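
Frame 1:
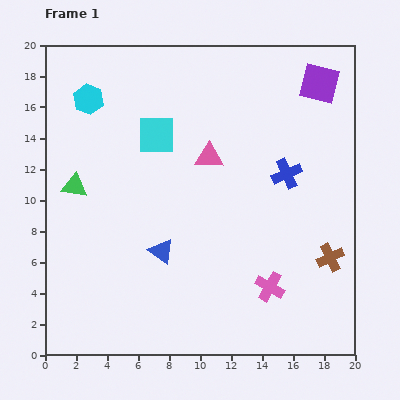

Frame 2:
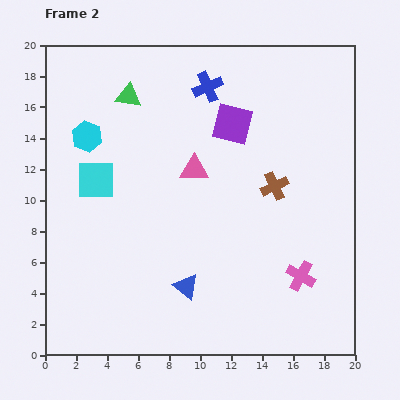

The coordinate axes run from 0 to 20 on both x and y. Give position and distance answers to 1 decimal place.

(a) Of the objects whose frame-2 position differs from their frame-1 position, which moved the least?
the pink triangle

(moved 1.3)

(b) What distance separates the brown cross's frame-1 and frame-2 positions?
5.8

The brown cross moved from (18.4, 6.3) to (14.8, 10.9), a distance of √(3.6² + 4.6²) ≈ 5.8.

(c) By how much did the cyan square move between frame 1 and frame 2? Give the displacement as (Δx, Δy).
(-3.9, -2.9)

The cyan square was at (7.2, 14.2) in frame 1 and (3.3, 11.3) in frame 2.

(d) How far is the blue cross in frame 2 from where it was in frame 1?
7.6

The blue cross moved from (15.6, 11.7) to (10.5, 17.3), a distance of √(5.1² + 5.6²) ≈ 7.6.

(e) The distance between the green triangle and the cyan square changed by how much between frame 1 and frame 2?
-0.4

Distance in frame 1: 6.2. Distance in frame 2: 5.8.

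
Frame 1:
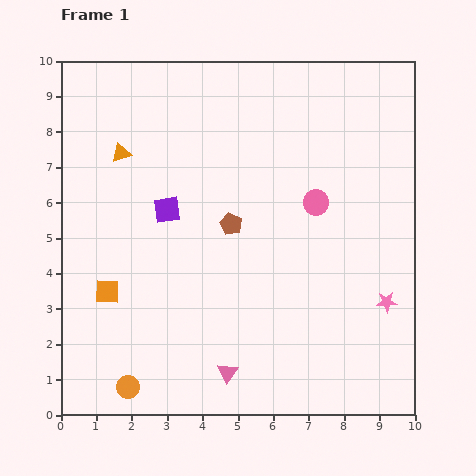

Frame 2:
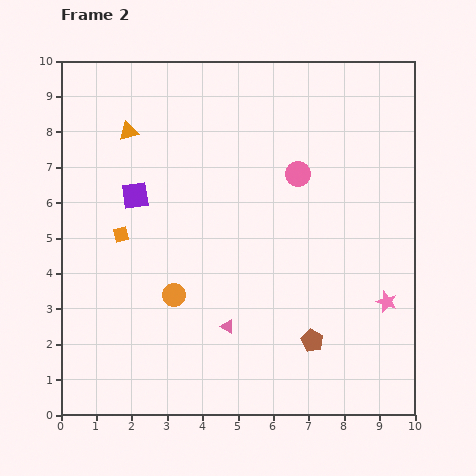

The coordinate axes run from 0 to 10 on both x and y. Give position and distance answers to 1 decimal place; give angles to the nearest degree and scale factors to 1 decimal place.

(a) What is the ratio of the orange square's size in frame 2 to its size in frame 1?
0.6×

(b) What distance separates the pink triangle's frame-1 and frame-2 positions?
1.3

The pink triangle moved from (4.7, 1.2) to (4.7, 2.5), a distance of √(0.0² + 1.3²) ≈ 1.3.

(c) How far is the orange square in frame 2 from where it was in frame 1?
1.6

The orange square moved from (1.3, 3.5) to (1.7, 5.1), a distance of √(0.4² + 1.6²) ≈ 1.6.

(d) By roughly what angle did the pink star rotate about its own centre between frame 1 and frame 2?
23° clockwise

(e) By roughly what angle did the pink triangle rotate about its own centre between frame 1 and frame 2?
37° counter-clockwise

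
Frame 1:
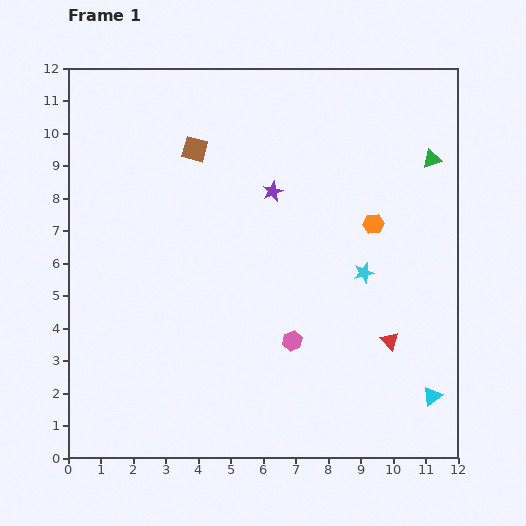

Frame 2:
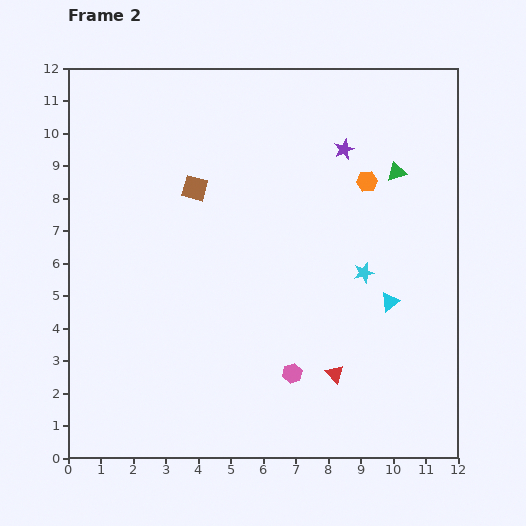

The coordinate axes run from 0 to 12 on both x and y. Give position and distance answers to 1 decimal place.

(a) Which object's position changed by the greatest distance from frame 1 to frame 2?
the cyan triangle

(moved 3.2; next 2.6)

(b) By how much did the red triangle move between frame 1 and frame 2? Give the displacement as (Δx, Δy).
(-1.7, -1.0)

The red triangle was at (9.9, 3.6) in frame 1 and (8.2, 2.6) in frame 2.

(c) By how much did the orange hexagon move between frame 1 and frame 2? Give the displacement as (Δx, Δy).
(-0.2, 1.3)

The orange hexagon was at (9.4, 7.2) in frame 1 and (9.2, 8.5) in frame 2.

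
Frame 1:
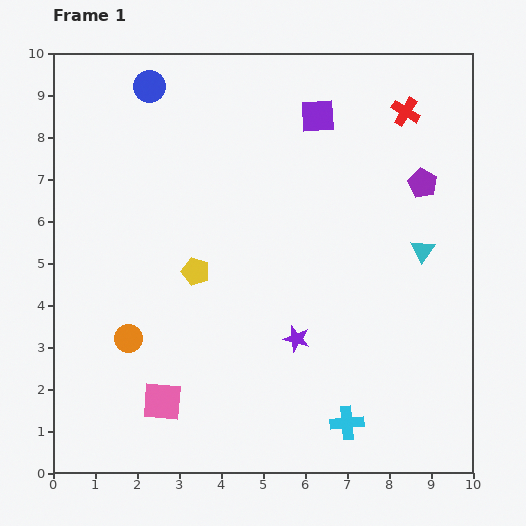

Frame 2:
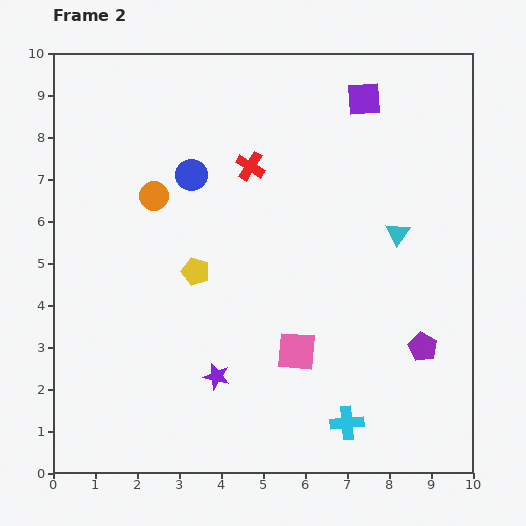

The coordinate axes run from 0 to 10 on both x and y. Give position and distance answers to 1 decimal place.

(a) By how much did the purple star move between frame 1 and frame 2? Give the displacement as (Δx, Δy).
(-1.9, -0.9)

The purple star was at (5.8, 3.2) in frame 1 and (3.9, 2.3) in frame 2.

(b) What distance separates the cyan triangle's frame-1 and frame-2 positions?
0.7

The cyan triangle moved from (8.8, 5.3) to (8.2, 5.7), a distance of √(0.6² + 0.4²) ≈ 0.7.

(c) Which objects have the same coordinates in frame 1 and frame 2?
the yellow pentagon, the cyan cross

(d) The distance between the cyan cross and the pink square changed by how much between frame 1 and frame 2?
-2.3

Distance in frame 1: 4.4. Distance in frame 2: 2.1.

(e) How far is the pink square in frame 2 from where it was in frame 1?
3.4

The pink square moved from (2.6, 1.7) to (5.8, 2.9), a distance of √(3.2² + 1.2²) ≈ 3.4.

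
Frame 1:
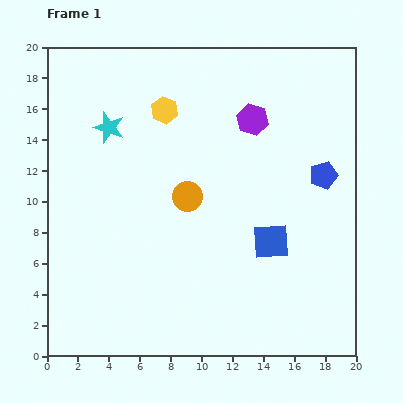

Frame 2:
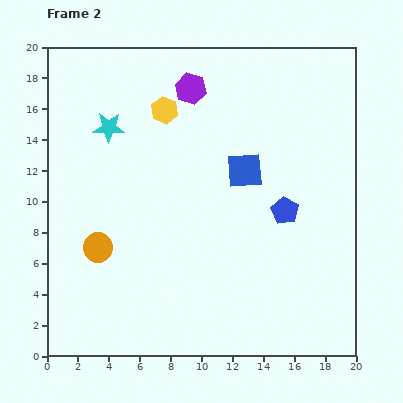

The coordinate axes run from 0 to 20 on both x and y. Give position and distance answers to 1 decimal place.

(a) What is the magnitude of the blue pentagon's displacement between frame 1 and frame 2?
3.4

The blue pentagon moved from (17.9, 11.7) to (15.4, 9.4), a distance of √(2.5² + 2.3²) ≈ 3.4.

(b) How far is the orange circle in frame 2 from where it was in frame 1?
6.7

The orange circle moved from (9.1, 10.3) to (3.3, 7.0), a distance of √(5.8² + 3.3²) ≈ 6.7.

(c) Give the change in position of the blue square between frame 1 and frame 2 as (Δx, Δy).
(-1.7, 4.6)

The blue square was at (14.5, 7.4) in frame 1 and (12.8, 12.0) in frame 2.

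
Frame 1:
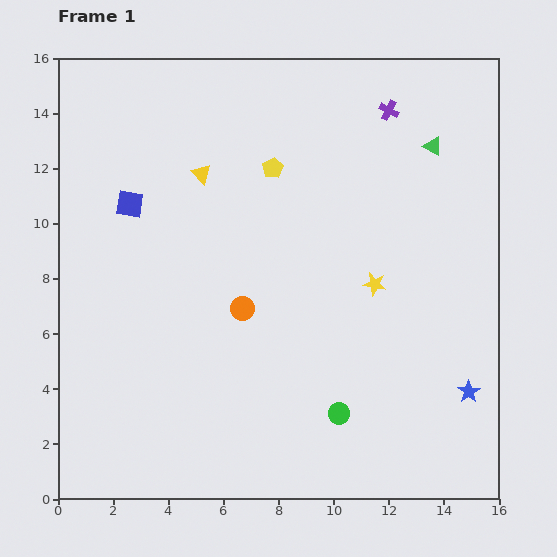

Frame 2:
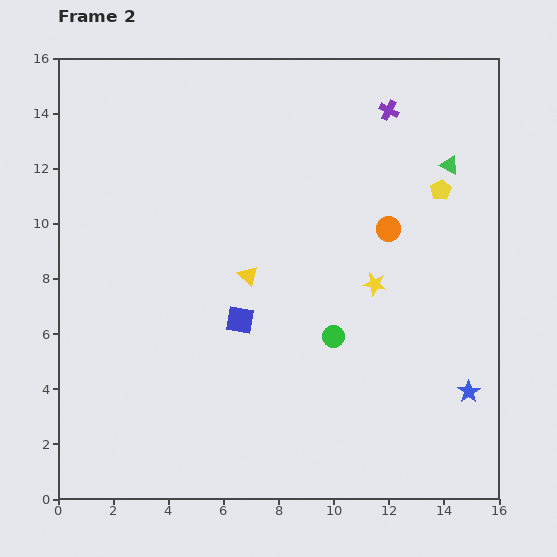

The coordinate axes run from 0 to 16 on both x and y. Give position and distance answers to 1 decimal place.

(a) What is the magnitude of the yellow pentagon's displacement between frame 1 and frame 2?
6.2

The yellow pentagon moved from (7.8, 12.0) to (13.9, 11.2), a distance of √(6.1² + 0.8²) ≈ 6.2.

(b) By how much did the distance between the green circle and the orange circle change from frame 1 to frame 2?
-0.8

Distance in frame 1: 5.2. Distance in frame 2: 4.4.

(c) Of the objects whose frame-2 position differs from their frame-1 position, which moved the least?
the green triangle

(moved 0.9)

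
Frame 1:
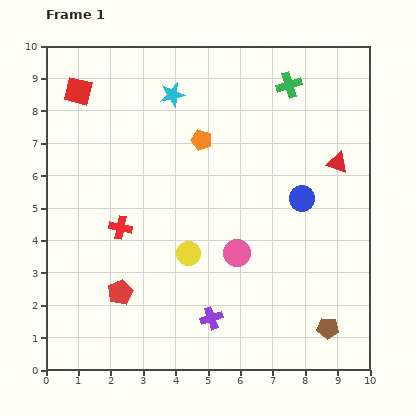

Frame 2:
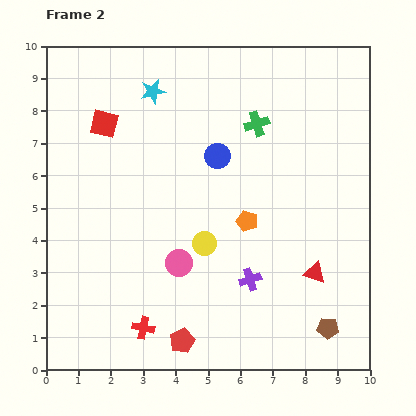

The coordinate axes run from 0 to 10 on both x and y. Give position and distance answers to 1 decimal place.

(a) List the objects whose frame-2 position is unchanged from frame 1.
the brown pentagon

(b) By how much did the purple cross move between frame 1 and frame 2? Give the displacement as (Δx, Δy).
(1.2, 1.2)

The purple cross was at (5.1, 1.6) in frame 1 and (6.3, 2.8) in frame 2.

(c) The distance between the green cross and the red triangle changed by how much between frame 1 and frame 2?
+2.1

Distance in frame 1: 2.8. Distance in frame 2: 4.9.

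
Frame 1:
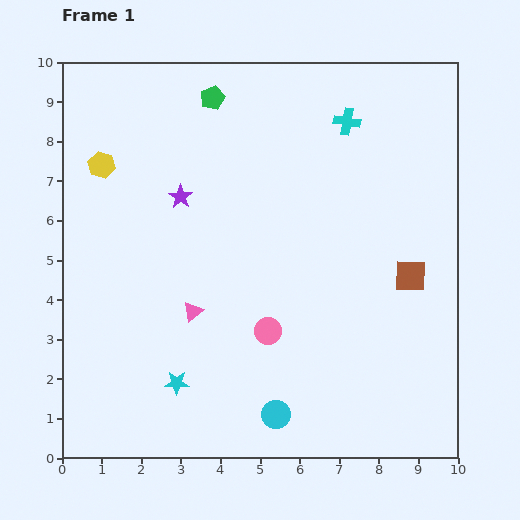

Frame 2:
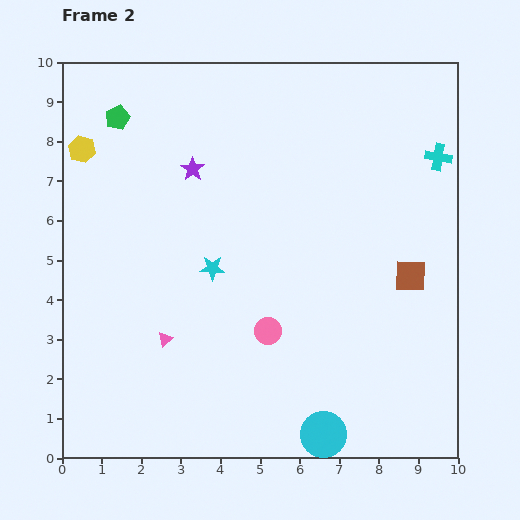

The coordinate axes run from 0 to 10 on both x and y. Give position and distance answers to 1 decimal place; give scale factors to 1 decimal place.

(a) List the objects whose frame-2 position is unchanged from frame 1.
the pink circle, the brown square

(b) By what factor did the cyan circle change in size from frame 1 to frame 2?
1.6×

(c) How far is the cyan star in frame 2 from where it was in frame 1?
3.0

The cyan star moved from (2.9, 1.9) to (3.8, 4.8), a distance of √(0.9² + 2.9²) ≈ 3.0.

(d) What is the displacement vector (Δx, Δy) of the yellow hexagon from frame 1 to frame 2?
(-0.5, 0.4)

The yellow hexagon was at (1.0, 7.4) in frame 1 and (0.5, 7.8) in frame 2.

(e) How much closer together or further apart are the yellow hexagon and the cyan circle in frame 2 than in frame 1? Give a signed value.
+1.7

Distance in frame 1: 7.7. Distance in frame 2: 9.4.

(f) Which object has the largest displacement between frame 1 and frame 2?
the cyan star

(moved 3.0; next 2.5)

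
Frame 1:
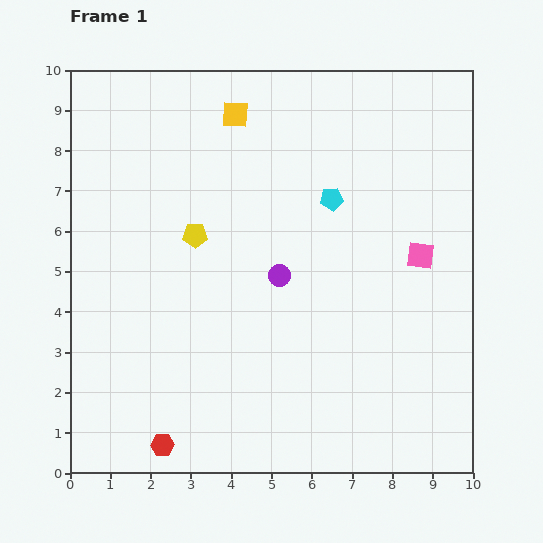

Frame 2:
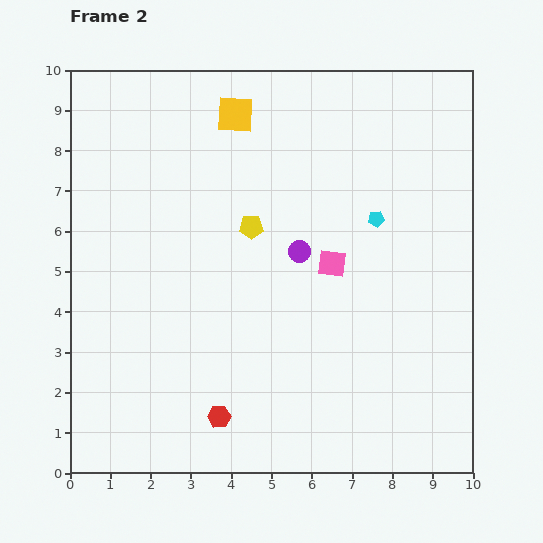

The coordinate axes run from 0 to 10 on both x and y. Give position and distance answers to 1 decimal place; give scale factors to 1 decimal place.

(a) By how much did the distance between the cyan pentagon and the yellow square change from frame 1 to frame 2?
+1.2

Distance in frame 1: 3.2. Distance in frame 2: 4.4.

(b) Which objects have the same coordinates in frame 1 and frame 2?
the yellow square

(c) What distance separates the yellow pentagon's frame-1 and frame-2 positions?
1.4

The yellow pentagon moved from (3.1, 5.9) to (4.5, 6.1), a distance of √(1.4² + 0.2²) ≈ 1.4.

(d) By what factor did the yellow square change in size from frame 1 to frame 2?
1.4×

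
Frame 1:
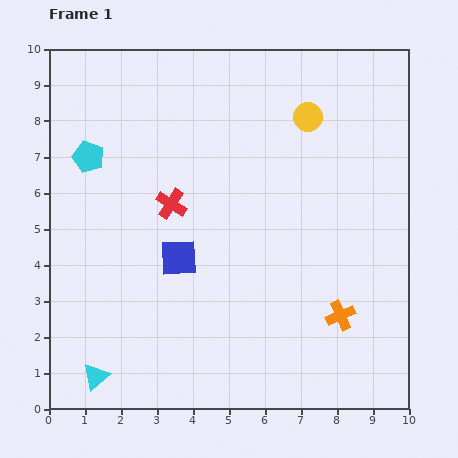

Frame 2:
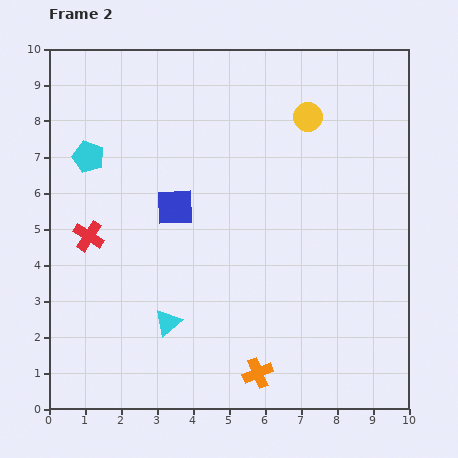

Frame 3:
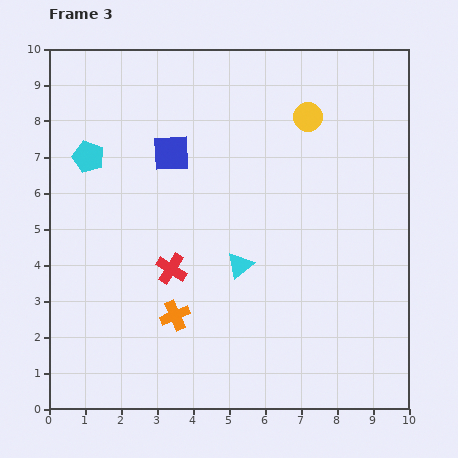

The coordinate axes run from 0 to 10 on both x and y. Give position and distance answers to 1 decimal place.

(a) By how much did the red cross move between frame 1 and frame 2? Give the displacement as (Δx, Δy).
(-2.3, -0.9)

The red cross was at (3.4, 5.7) in frame 1 and (1.1, 4.8) in frame 2.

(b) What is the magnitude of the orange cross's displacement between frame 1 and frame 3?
4.6

The orange cross moved from (8.1, 2.6) to (3.5, 2.6), a distance of √(4.6² + 0.0²) ≈ 4.6.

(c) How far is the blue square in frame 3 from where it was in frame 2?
1.5

The blue square moved from (3.5, 5.6) to (3.4, 7.1), a distance of √(0.1² + 1.5²) ≈ 1.5.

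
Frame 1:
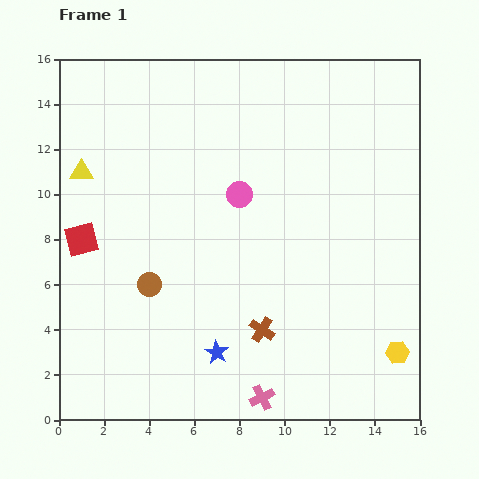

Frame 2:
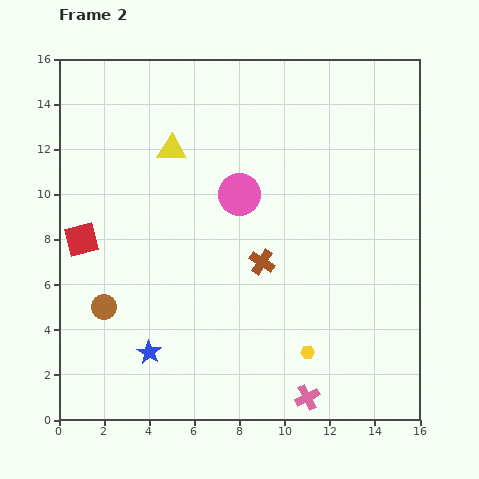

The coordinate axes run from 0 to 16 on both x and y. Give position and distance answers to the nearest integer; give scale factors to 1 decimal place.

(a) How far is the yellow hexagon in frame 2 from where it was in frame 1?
4

The yellow hexagon moved from (15, 3) to (11, 3), a distance of √(4² + 0²) ≈ 4.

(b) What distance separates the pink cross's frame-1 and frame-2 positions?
2

The pink cross moved from (9, 1) to (11, 1), a distance of √(2² + 0²) ≈ 2.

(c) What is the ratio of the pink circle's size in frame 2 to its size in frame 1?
1.6×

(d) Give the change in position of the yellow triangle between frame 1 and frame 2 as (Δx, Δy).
(4, 1)

The yellow triangle was at (1, 11) in frame 1 and (5, 12) in frame 2.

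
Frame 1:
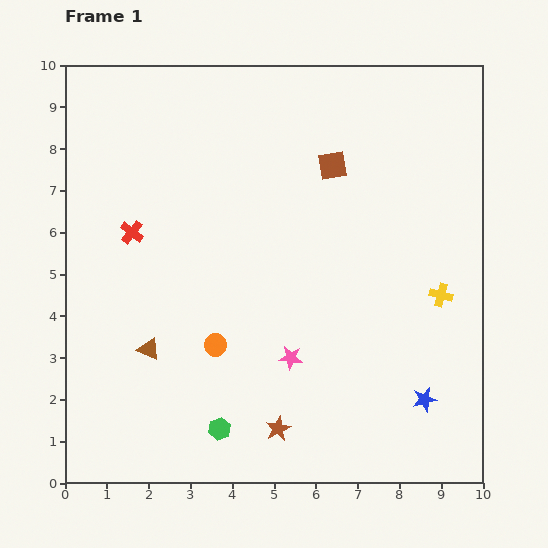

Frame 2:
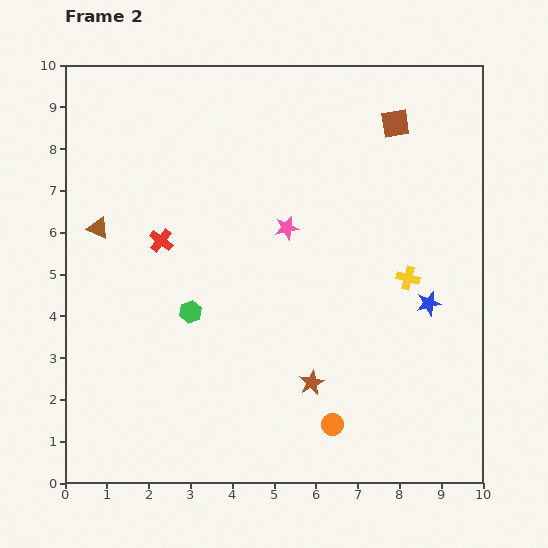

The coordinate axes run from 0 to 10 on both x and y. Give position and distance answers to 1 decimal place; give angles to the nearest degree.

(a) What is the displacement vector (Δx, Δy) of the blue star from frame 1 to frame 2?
(0.1, 2.3)

The blue star was at (8.6, 2.0) in frame 1 and (8.7, 4.3) in frame 2.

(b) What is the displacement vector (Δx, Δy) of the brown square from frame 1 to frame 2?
(1.5, 1.0)

The brown square was at (6.4, 7.6) in frame 1 and (7.9, 8.6) in frame 2.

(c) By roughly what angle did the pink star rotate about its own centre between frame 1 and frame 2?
17° counter-clockwise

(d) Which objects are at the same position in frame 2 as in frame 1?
none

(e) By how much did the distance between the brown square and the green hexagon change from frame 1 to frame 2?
-0.2

Distance in frame 1: 6.9. Distance in frame 2: 6.7.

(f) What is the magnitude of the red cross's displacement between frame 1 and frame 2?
0.7

The red cross moved from (1.6, 6.0) to (2.3, 5.8), a distance of √(0.7² + 0.2²) ≈ 0.7.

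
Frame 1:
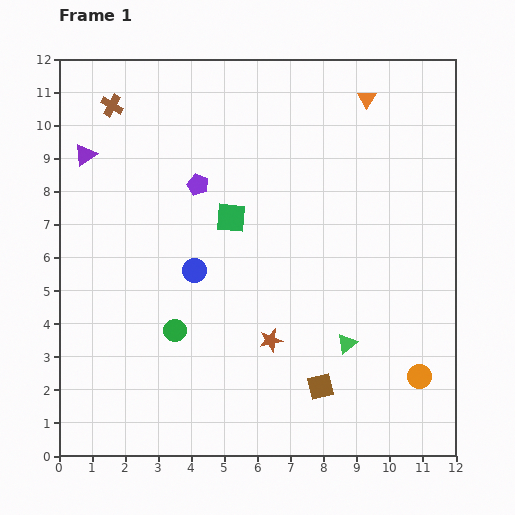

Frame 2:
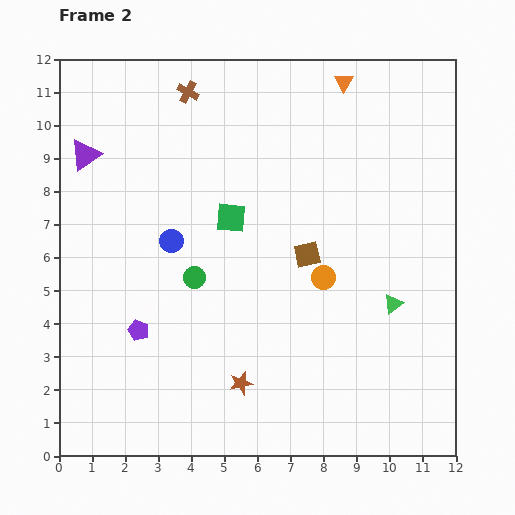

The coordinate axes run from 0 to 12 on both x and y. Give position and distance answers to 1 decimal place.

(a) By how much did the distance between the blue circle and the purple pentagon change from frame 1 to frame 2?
+0.3

Distance in frame 1: 2.6. Distance in frame 2: 2.9.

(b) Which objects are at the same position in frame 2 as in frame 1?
the green square, the purple triangle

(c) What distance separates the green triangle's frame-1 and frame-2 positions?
1.8

The green triangle moved from (8.7, 3.4) to (10.1, 4.6), a distance of √(1.4² + 1.2²) ≈ 1.8.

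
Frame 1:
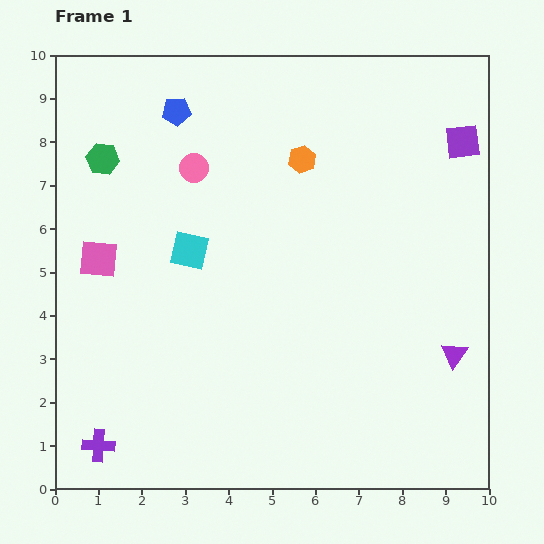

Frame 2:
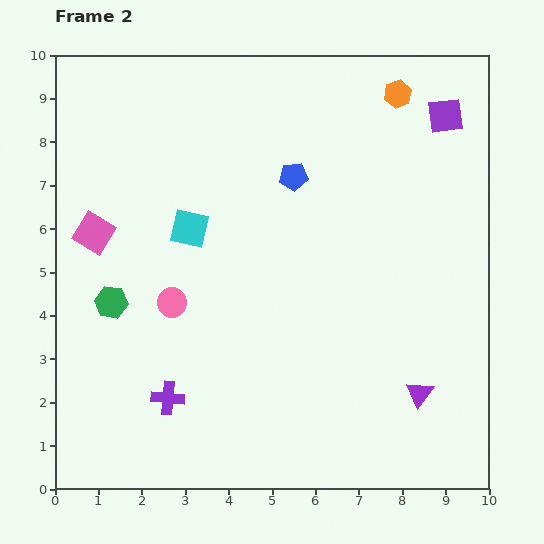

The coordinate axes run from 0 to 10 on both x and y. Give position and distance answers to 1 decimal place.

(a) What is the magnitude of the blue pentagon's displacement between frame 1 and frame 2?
3.1

The blue pentagon moved from (2.8, 8.7) to (5.5, 7.2), a distance of √(2.7² + 1.5²) ≈ 3.1.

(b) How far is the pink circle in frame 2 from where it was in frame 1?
3.1

The pink circle moved from (3.2, 7.4) to (2.7, 4.3), a distance of √(0.5² + 3.1²) ≈ 3.1.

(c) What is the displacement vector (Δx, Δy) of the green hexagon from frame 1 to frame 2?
(0.2, -3.3)

The green hexagon was at (1.1, 7.6) in frame 1 and (1.3, 4.3) in frame 2.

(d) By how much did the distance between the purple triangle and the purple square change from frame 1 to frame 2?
+1.5

Distance in frame 1: 4.9. Distance in frame 2: 6.4.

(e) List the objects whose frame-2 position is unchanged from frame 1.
none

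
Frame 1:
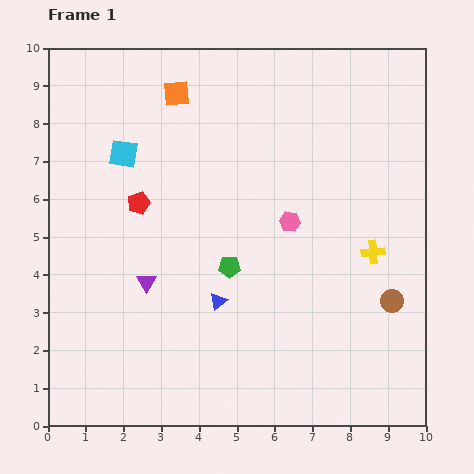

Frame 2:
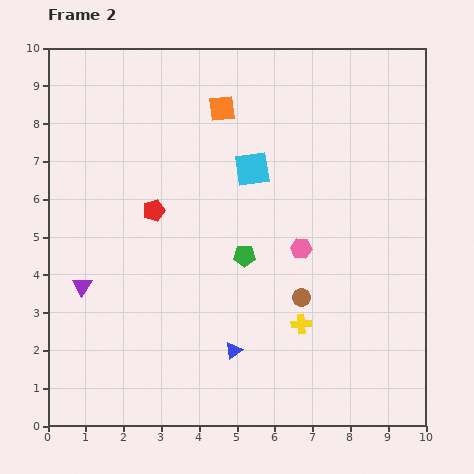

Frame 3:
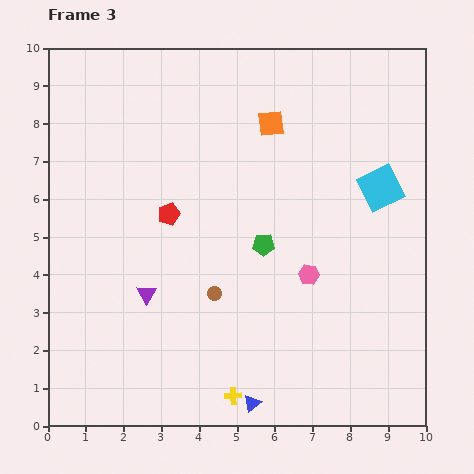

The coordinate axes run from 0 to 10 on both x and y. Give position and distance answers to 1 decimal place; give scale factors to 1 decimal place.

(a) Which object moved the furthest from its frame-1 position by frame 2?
the cyan square

(moved 3.4; next 2.7)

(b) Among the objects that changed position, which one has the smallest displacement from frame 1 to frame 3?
the purple triangle

(moved 0.3)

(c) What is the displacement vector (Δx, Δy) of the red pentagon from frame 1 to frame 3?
(0.8, -0.3)

The red pentagon was at (2.4, 5.9) in frame 1 and (3.2, 5.6) in frame 3.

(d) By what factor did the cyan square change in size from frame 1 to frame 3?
1.5×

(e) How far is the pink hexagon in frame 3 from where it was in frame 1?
1.5

The pink hexagon moved from (6.4, 5.4) to (6.9, 4.0), a distance of √(0.5² + 1.4²) ≈ 1.5.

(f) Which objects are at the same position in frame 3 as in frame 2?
none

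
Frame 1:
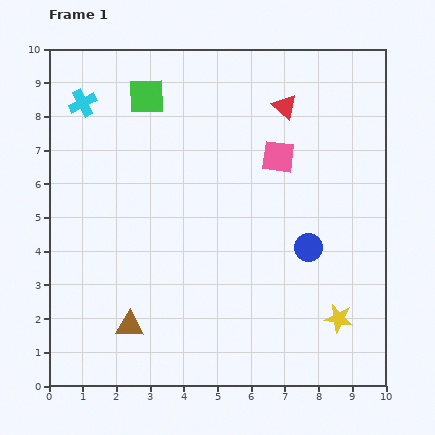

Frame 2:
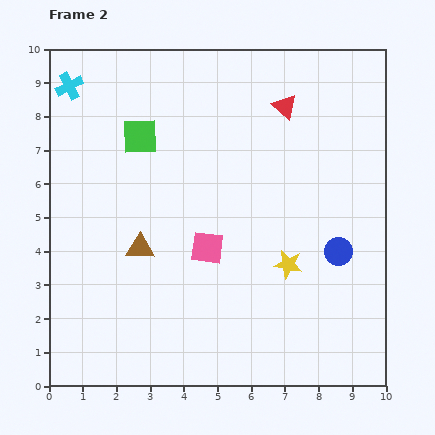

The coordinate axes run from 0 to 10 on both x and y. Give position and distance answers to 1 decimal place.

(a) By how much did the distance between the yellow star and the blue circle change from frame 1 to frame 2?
-0.7

Distance in frame 1: 2.3. Distance in frame 2: 1.6.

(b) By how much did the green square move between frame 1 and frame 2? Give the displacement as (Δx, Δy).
(-0.2, -1.2)

The green square was at (2.9, 8.6) in frame 1 and (2.7, 7.4) in frame 2.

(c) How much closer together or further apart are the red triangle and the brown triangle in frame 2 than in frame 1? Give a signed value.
-2.0

Distance in frame 1: 8.0. Distance in frame 2: 6.0.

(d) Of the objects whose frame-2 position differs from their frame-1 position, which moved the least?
the cyan cross

(moved 0.6)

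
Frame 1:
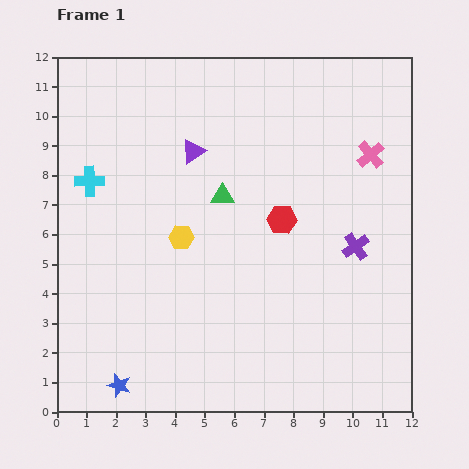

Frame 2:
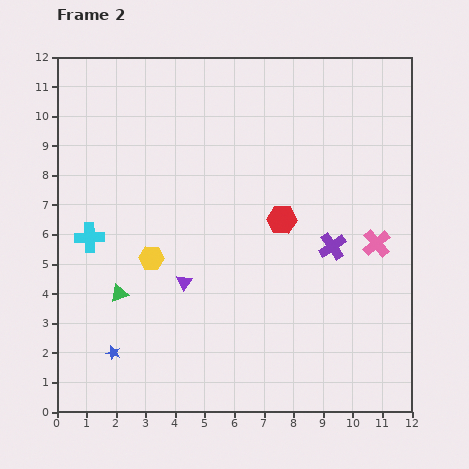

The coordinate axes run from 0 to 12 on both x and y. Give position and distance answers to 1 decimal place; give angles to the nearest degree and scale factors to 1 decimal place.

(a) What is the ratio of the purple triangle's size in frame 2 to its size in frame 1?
0.6×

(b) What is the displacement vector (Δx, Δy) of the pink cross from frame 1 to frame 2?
(0.2, -3.0)

The pink cross was at (10.6, 8.7) in frame 1 and (10.8, 5.7) in frame 2.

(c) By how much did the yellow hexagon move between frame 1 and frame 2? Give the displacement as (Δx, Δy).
(-1.0, -0.7)

The yellow hexagon was at (4.2, 5.9) in frame 1 and (3.2, 5.2) in frame 2.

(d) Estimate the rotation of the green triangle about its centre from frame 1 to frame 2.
19° counter-clockwise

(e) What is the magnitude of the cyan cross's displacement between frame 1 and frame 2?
1.9

The cyan cross moved from (1.1, 7.8) to (1.1, 5.9), a distance of √(0.0² + 1.9²) ≈ 1.9.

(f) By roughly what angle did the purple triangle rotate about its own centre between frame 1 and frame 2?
19° counter-clockwise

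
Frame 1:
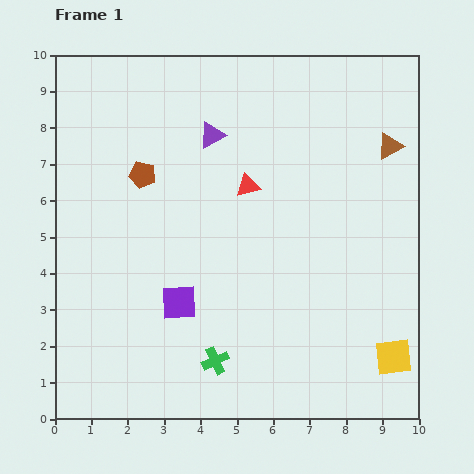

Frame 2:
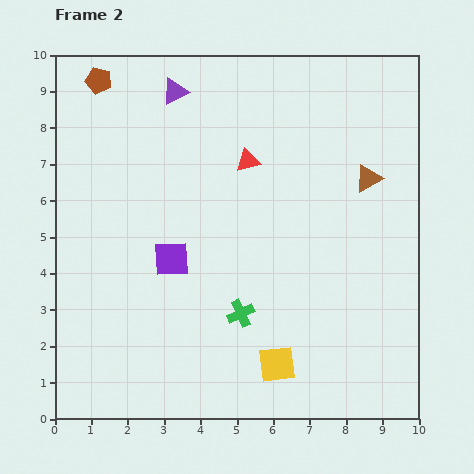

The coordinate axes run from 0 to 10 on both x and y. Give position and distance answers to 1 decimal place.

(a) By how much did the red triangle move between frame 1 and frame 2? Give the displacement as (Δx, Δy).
(0.0, 0.7)

The red triangle was at (5.3, 6.4) in frame 1 and (5.3, 7.1) in frame 2.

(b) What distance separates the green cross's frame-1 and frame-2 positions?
1.5

The green cross moved from (4.4, 1.6) to (5.1, 2.9), a distance of √(0.7² + 1.3²) ≈ 1.5.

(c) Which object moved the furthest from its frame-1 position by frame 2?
the yellow square

(moved 3.2; next 2.9)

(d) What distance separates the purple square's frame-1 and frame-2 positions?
1.2

The purple square moved from (3.4, 3.2) to (3.2, 4.4), a distance of √(0.2² + 1.2²) ≈ 1.2.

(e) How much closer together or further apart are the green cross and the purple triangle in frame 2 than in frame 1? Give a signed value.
+0.2

Distance in frame 1: 6.2. Distance in frame 2: 6.4.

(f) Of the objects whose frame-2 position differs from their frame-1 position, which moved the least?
the red triangle

(moved 0.7)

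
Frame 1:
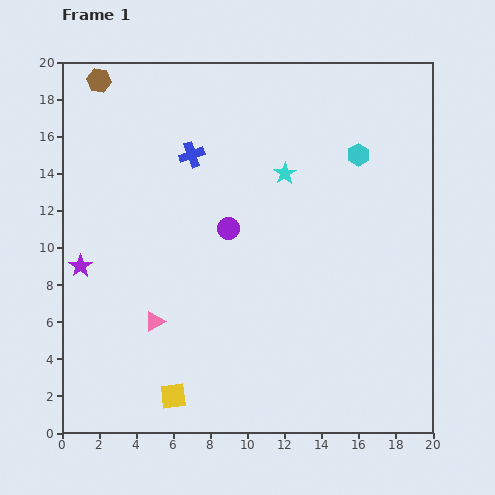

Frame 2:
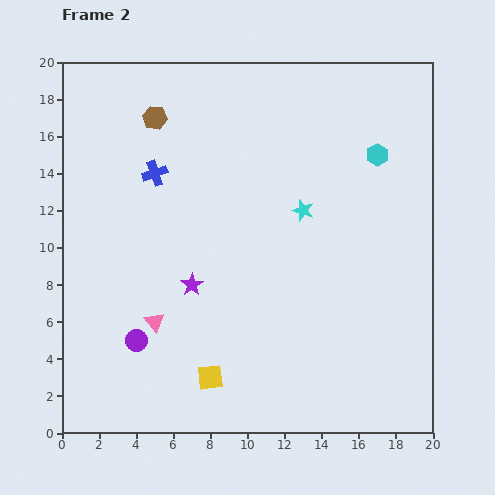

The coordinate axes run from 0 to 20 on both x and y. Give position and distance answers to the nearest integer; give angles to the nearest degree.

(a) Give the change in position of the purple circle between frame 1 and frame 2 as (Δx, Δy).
(-5, -6)

The purple circle was at (9, 11) in frame 1 and (4, 5) in frame 2.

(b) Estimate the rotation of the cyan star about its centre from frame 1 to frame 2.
23° counter-clockwise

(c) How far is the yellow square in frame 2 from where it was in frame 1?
2

The yellow square moved from (6, 2) to (8, 3), a distance of √(2² + 1²) ≈ 2.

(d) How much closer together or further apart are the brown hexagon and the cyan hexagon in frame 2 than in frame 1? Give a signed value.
-3

Distance in frame 1: 15. Distance in frame 2: 12.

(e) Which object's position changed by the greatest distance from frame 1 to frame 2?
the purple circle

(moved 8; next 6)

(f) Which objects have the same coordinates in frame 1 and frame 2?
the pink triangle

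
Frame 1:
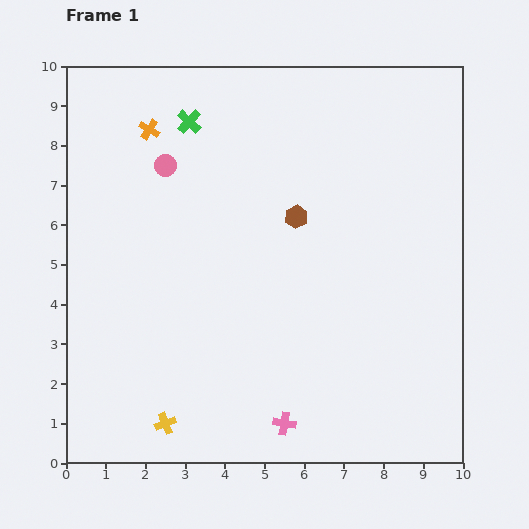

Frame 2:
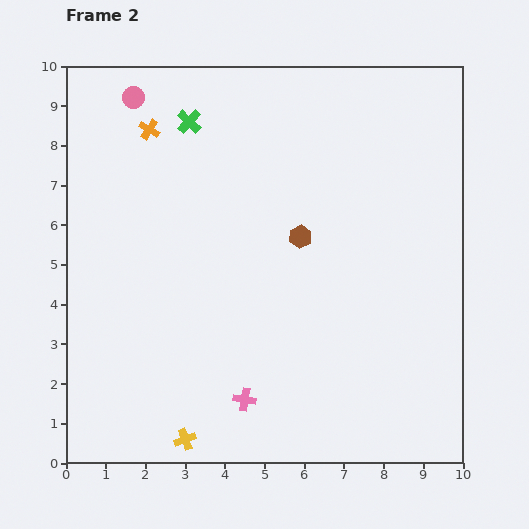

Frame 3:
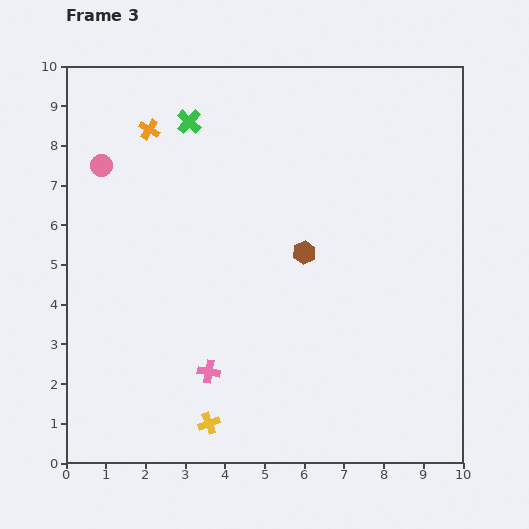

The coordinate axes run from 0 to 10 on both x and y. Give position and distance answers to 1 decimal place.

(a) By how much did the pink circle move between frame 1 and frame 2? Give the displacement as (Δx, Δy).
(-0.8, 1.7)

The pink circle was at (2.5, 7.5) in frame 1 and (1.7, 9.2) in frame 2.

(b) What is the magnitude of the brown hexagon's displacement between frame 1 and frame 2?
0.5

The brown hexagon moved from (5.8, 6.2) to (5.9, 5.7), a distance of √(0.1² + 0.5²) ≈ 0.5.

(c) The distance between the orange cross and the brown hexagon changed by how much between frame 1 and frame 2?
+0.4

Distance in frame 1: 4.3. Distance in frame 2: 4.7.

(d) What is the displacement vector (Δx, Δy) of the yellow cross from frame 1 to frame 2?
(0.5, -0.4)

The yellow cross was at (2.5, 1.0) in frame 1 and (3.0, 0.6) in frame 2.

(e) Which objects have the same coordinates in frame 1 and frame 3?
the green cross, the orange cross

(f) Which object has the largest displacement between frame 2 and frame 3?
the pink circle

(moved 1.9; next 1.1)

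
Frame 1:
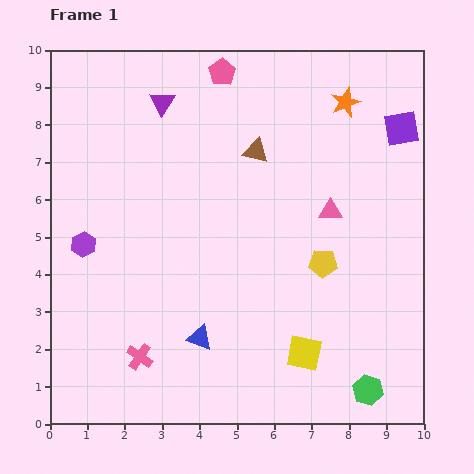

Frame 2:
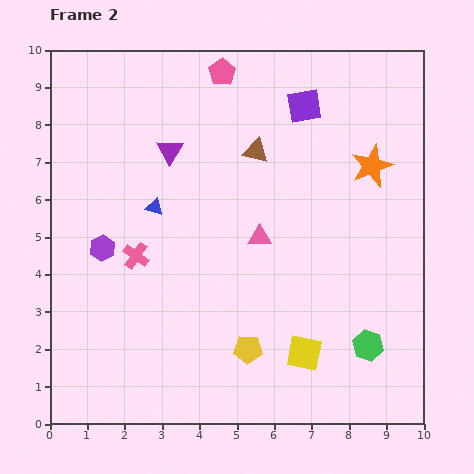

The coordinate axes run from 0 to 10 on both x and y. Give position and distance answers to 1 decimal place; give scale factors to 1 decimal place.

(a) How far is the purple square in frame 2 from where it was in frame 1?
2.7

The purple square moved from (9.4, 7.9) to (6.8, 8.5), a distance of √(2.6² + 0.6²) ≈ 2.7.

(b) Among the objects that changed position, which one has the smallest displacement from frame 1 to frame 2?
the purple hexagon

(moved 0.5)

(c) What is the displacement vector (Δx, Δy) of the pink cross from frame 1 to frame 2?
(-0.1, 2.7)

The pink cross was at (2.4, 1.8) in frame 1 and (2.3, 4.5) in frame 2.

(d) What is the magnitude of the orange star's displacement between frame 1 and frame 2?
1.8

The orange star moved from (7.9, 8.6) to (8.6, 6.9), a distance of √(0.7² + 1.7²) ≈ 1.8.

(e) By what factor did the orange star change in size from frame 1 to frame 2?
1.4×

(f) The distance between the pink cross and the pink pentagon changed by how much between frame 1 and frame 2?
-2.5

Distance in frame 1: 7.9. Distance in frame 2: 5.4.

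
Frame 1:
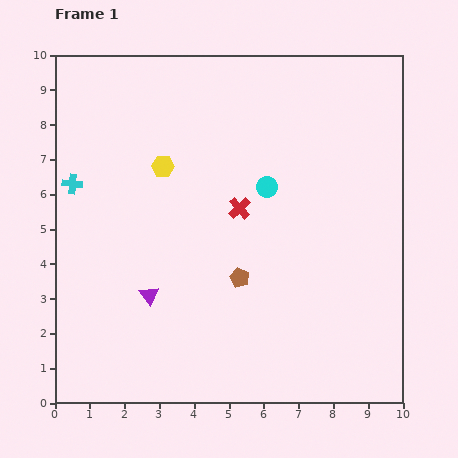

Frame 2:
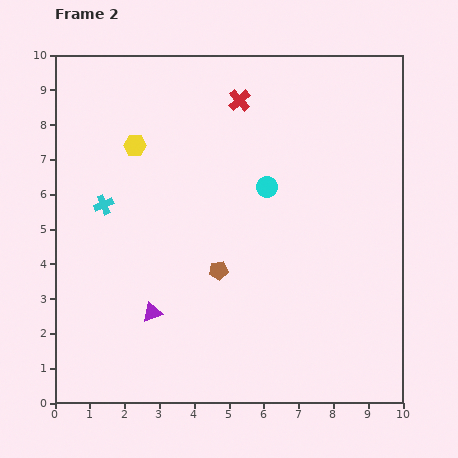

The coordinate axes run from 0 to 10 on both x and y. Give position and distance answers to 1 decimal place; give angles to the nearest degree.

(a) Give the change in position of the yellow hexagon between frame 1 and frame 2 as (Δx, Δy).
(-0.8, 0.6)

The yellow hexagon was at (3.1, 6.8) in frame 1 and (2.3, 7.4) in frame 2.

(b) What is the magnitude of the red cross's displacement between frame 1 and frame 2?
3.1

The red cross moved from (5.3, 5.6) to (5.3, 8.7), a distance of √(0.0² + 3.1²) ≈ 3.1.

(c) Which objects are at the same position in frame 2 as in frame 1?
the cyan circle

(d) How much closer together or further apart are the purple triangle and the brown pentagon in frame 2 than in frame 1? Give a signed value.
-0.4

Distance in frame 1: 2.6. Distance in frame 2: 2.2.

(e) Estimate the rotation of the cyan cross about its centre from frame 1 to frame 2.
28° counter-clockwise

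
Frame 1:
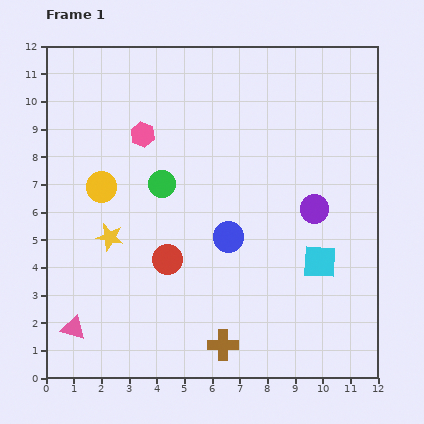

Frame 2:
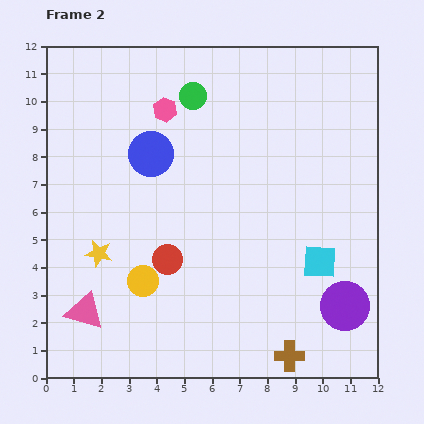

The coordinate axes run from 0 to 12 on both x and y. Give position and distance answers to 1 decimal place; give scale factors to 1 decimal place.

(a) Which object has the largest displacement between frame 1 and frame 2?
the blue circle

(moved 4.1; next 3.7)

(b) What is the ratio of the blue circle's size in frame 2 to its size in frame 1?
1.5×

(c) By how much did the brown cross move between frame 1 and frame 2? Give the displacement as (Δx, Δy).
(2.4, -0.4)

The brown cross was at (6.4, 1.2) in frame 1 and (8.8, 0.8) in frame 2.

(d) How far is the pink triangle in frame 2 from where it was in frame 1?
0.7

The pink triangle moved from (1.0, 1.8) to (1.4, 2.4), a distance of √(0.4² + 0.6²) ≈ 0.7.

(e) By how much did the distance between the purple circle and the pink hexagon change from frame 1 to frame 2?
+2.8

Distance in frame 1: 6.8. Distance in frame 2: 9.6.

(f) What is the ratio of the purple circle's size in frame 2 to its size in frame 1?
1.7×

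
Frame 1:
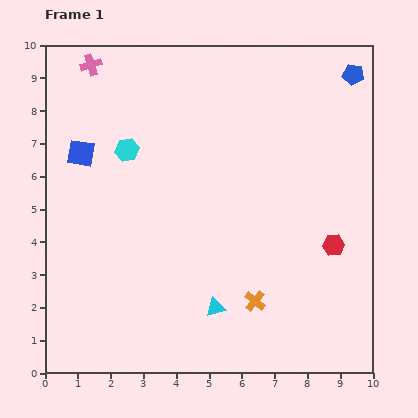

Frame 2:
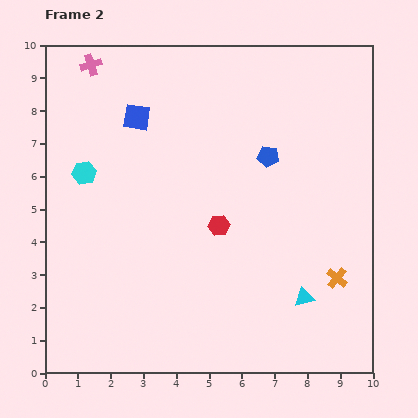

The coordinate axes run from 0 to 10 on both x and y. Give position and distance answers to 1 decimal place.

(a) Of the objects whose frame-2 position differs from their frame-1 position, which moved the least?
the cyan hexagon

(moved 1.5)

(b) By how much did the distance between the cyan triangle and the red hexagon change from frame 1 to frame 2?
-0.7

Distance in frame 1: 4.1. Distance in frame 2: 3.4.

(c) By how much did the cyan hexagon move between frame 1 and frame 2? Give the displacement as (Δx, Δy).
(-1.3, -0.7)

The cyan hexagon was at (2.5, 6.8) in frame 1 and (1.2, 6.1) in frame 2.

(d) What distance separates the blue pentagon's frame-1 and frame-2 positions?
3.6

The blue pentagon moved from (9.4, 9.1) to (6.8, 6.6), a distance of √(2.6² + 2.5²) ≈ 3.6.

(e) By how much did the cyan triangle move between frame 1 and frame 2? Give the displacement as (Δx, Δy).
(2.7, 0.3)

The cyan triangle was at (5.2, 2.0) in frame 1 and (7.9, 2.3) in frame 2.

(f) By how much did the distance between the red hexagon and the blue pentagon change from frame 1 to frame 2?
-2.6

Distance in frame 1: 5.2. Distance in frame 2: 2.6.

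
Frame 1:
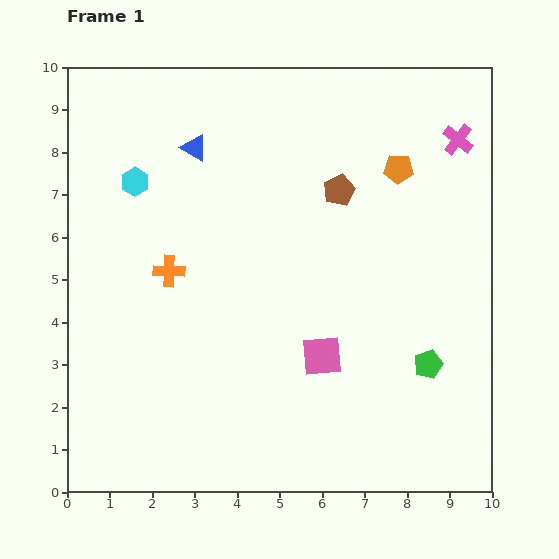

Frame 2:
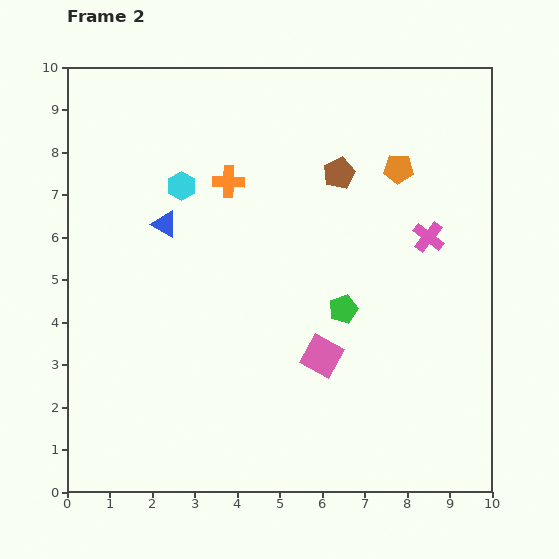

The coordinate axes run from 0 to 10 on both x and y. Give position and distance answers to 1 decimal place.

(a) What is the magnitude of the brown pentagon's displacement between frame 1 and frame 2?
0.4

The brown pentagon moved from (6.4, 7.1) to (6.4, 7.5), a distance of √(0.0² + 0.4²) ≈ 0.4.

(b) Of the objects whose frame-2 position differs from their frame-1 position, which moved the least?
the brown pentagon

(moved 0.4)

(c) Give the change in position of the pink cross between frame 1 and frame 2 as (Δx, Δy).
(-0.7, -2.3)

The pink cross was at (9.2, 8.3) in frame 1 and (8.5, 6.0) in frame 2.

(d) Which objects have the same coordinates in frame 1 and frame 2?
the orange pentagon, the pink square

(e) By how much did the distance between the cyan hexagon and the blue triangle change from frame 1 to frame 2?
-0.6

Distance in frame 1: 1.6. Distance in frame 2: 1.0.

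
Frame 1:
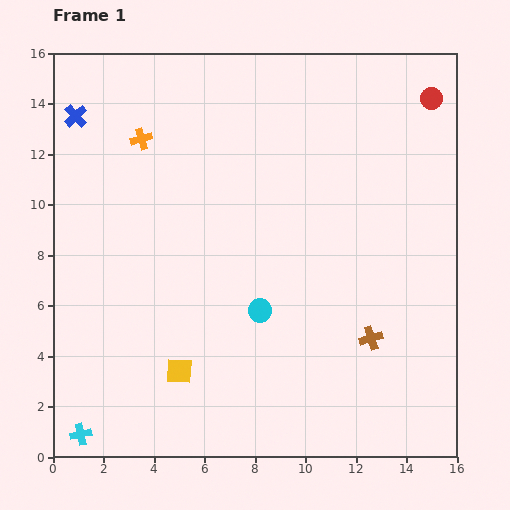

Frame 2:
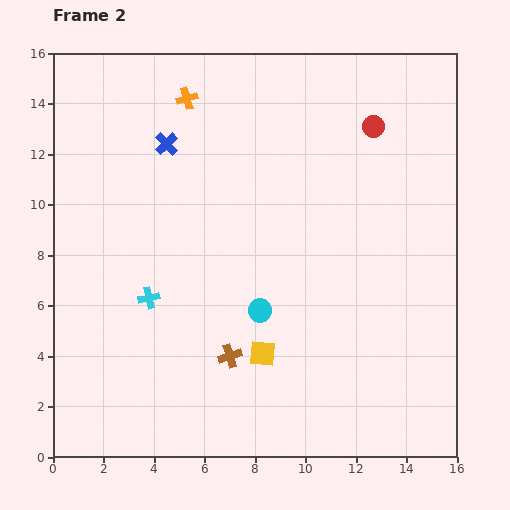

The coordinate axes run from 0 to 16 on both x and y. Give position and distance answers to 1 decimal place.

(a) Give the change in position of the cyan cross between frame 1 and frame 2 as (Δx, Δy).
(2.7, 5.4)

The cyan cross was at (1.1, 0.9) in frame 1 and (3.8, 6.3) in frame 2.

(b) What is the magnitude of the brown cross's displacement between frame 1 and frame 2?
5.6

The brown cross moved from (12.6, 4.7) to (7.0, 4.0), a distance of √(5.6² + 0.7²) ≈ 5.6.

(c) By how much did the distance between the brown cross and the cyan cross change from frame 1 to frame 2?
-8.2

Distance in frame 1: 12.1. Distance in frame 2: 3.9.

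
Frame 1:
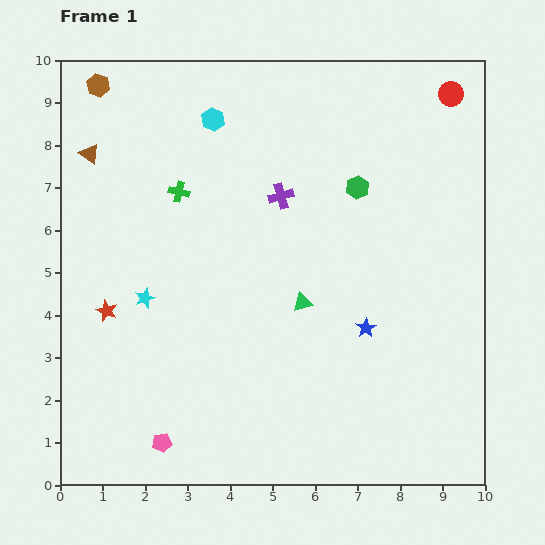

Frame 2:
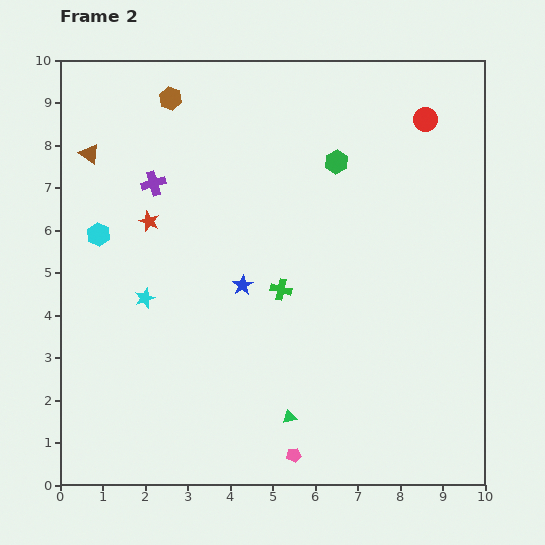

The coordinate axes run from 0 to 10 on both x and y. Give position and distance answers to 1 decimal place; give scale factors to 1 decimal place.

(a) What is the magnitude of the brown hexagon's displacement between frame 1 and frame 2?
1.7

The brown hexagon moved from (0.9, 9.4) to (2.6, 9.1), a distance of √(1.7² + 0.3²) ≈ 1.7.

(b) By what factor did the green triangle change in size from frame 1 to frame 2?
0.7×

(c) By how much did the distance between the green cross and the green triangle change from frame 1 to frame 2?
-0.9

Distance in frame 1: 3.9. Distance in frame 2: 3.0.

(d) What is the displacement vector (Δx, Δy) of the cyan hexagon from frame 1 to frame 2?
(-2.7, -2.7)

The cyan hexagon was at (3.6, 8.6) in frame 1 and (0.9, 5.9) in frame 2.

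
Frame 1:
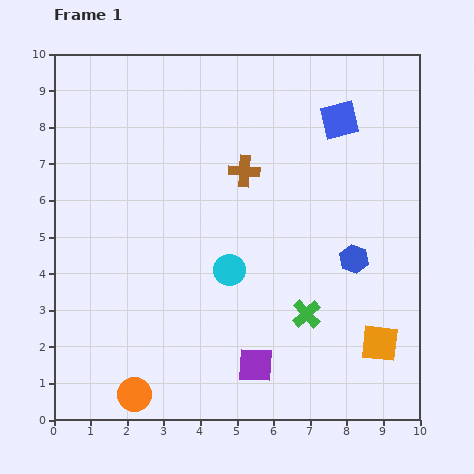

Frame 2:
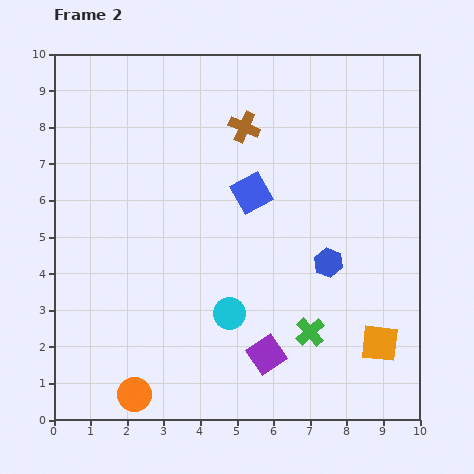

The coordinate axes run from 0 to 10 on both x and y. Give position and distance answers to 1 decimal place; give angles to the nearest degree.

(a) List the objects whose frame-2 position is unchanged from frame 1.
the orange square, the orange circle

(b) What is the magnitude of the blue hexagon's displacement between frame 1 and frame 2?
0.7

The blue hexagon moved from (8.2, 4.4) to (7.5, 4.3), a distance of √(0.7² + 0.1²) ≈ 0.7.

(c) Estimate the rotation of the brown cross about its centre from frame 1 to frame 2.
19° clockwise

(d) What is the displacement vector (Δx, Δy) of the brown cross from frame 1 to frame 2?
(0.0, 1.2)

The brown cross was at (5.2, 6.8) in frame 1 and (5.2, 8.0) in frame 2.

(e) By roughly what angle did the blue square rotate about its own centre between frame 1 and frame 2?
16° counter-clockwise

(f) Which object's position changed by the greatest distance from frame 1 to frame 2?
the blue square

(moved 3.1; next 1.2)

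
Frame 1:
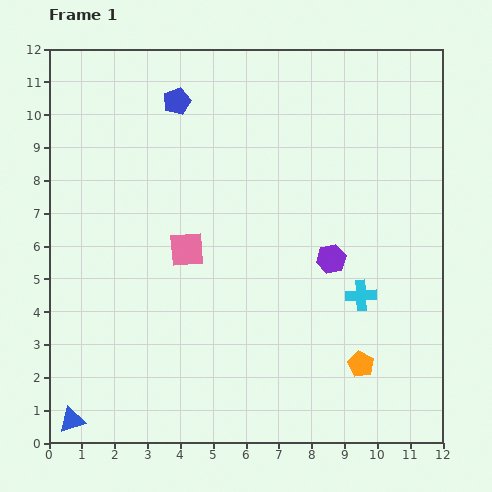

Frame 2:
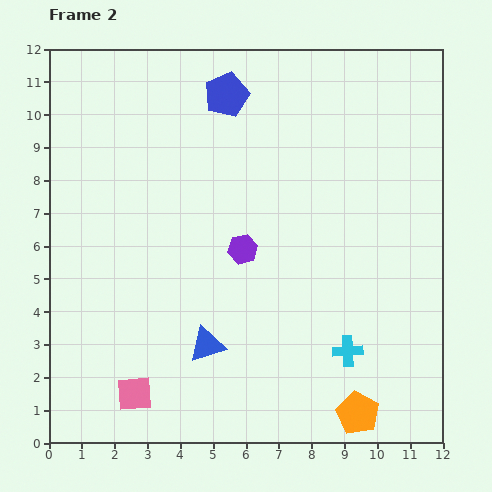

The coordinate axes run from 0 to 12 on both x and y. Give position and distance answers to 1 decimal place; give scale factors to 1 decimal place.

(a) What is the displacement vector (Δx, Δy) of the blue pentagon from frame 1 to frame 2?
(1.5, 0.2)

The blue pentagon was at (3.9, 10.4) in frame 1 and (5.4, 10.6) in frame 2.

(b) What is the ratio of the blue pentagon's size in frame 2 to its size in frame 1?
1.6×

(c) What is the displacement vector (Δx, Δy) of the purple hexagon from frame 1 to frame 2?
(-2.7, 0.3)

The purple hexagon was at (8.6, 5.6) in frame 1 and (5.9, 5.9) in frame 2.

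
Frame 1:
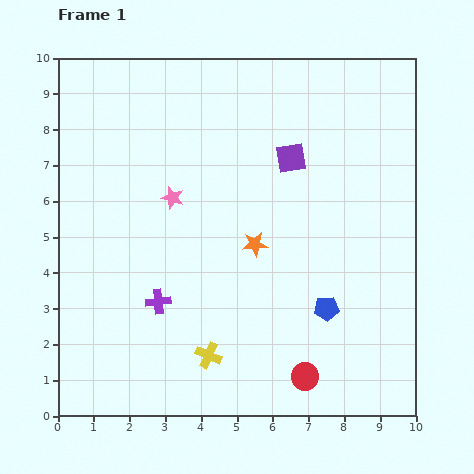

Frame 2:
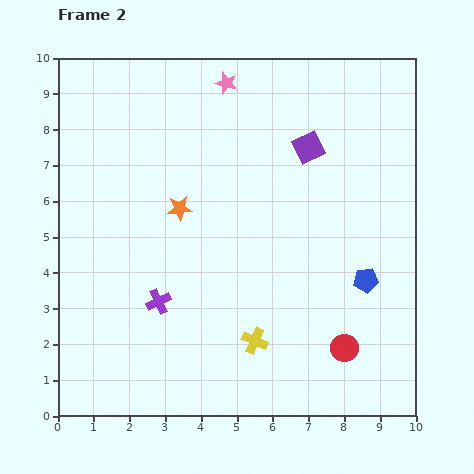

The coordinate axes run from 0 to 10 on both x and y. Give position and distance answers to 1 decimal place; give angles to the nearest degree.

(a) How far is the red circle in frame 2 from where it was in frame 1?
1.4

The red circle moved from (6.9, 1.1) to (8.0, 1.9), a distance of √(1.1² + 0.8²) ≈ 1.4.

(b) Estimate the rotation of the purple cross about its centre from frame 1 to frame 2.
20° counter-clockwise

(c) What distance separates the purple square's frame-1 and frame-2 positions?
0.6

The purple square moved from (6.5, 7.2) to (7.0, 7.5), a distance of √(0.5² + 0.3²) ≈ 0.6.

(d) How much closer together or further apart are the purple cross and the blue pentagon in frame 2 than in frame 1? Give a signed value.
+1.1

Distance in frame 1: 4.7. Distance in frame 2: 5.8.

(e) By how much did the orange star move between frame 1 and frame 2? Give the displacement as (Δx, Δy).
(-2.1, 1.0)

The orange star was at (5.5, 4.8) in frame 1 and (3.4, 5.8) in frame 2.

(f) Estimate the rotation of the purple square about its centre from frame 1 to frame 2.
18° counter-clockwise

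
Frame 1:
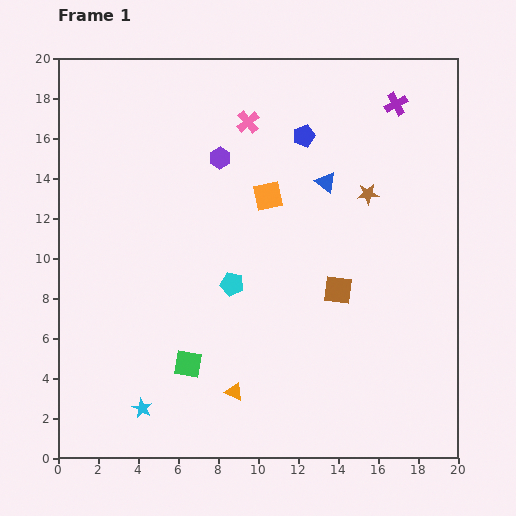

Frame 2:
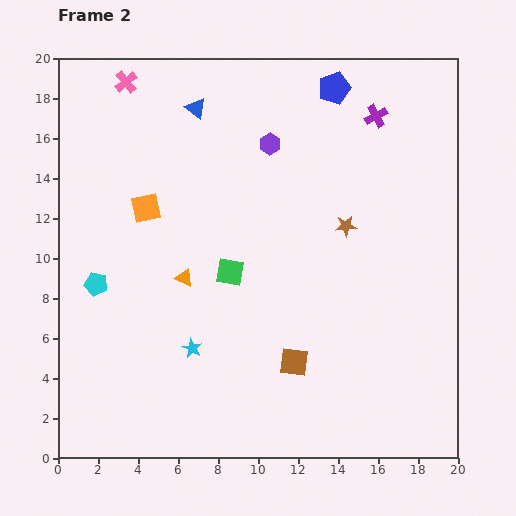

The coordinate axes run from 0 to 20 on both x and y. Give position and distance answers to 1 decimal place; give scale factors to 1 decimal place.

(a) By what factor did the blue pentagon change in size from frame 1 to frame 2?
1.5×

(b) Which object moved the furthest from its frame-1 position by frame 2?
the blue triangle

(moved 7.5; next 6.8)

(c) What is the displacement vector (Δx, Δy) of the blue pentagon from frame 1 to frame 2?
(1.5, 2.4)

The blue pentagon was at (12.3, 16.1) in frame 1 and (13.8, 18.5) in frame 2.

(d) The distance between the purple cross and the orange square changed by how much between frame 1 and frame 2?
+4.5

Distance in frame 1: 7.9. Distance in frame 2: 12.4.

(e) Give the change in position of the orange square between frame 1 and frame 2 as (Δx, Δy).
(-6.1, -0.6)

The orange square was at (10.5, 13.1) in frame 1 and (4.4, 12.5) in frame 2.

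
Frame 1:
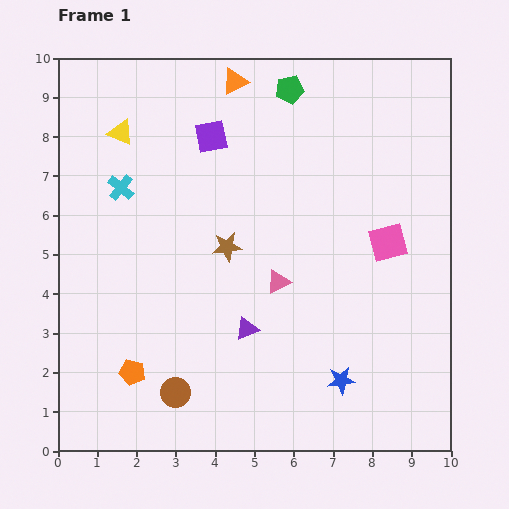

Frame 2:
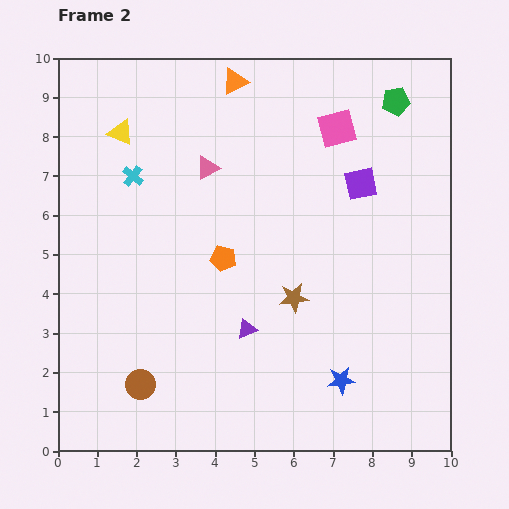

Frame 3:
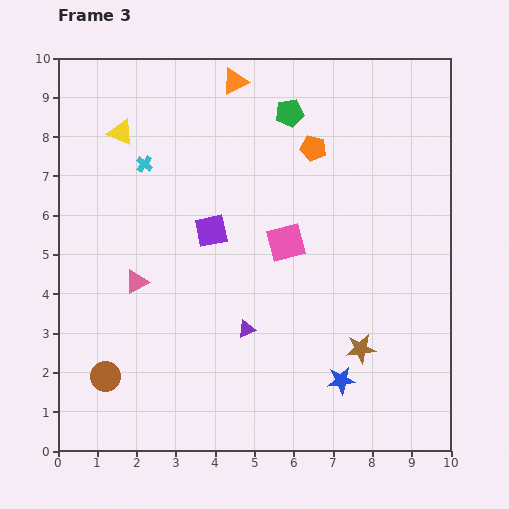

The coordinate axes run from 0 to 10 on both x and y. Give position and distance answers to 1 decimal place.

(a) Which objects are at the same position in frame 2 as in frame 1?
the yellow triangle, the blue star, the orange triangle, the purple triangle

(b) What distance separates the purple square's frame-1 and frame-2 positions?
4.0

The purple square moved from (3.9, 8.0) to (7.7, 6.8), a distance of √(3.8² + 1.2²) ≈ 4.0.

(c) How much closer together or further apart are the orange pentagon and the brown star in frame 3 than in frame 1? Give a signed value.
+1.2

Distance in frame 1: 4.0. Distance in frame 3: 5.2.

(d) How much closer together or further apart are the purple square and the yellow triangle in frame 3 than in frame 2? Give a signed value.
-2.8

Distance in frame 2: 6.2. Distance in frame 3: 3.4.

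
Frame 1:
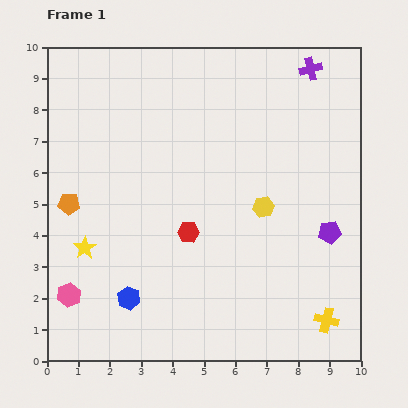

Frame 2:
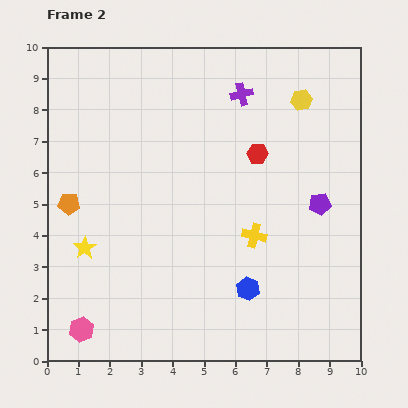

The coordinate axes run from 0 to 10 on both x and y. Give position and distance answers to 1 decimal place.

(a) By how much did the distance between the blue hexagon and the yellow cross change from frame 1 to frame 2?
-4.6

Distance in frame 1: 6.3. Distance in frame 2: 1.7.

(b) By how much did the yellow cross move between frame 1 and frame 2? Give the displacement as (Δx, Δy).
(-2.3, 2.7)

The yellow cross was at (8.9, 1.3) in frame 1 and (6.6, 4.0) in frame 2.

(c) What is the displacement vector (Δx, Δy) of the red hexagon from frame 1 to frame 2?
(2.2, 2.5)

The red hexagon was at (4.5, 4.1) in frame 1 and (6.7, 6.6) in frame 2.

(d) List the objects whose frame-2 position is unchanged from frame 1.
the orange pentagon, the yellow star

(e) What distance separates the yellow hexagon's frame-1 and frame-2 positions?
3.6

The yellow hexagon moved from (6.9, 4.9) to (8.1, 8.3), a distance of √(1.2² + 3.4²) ≈ 3.6.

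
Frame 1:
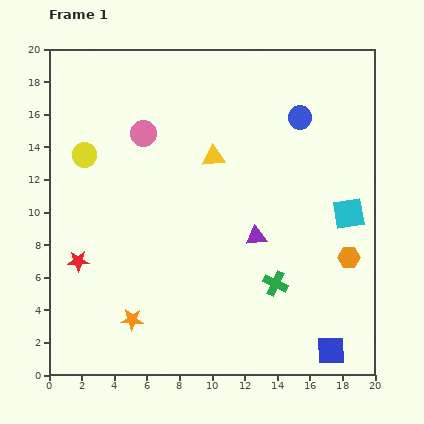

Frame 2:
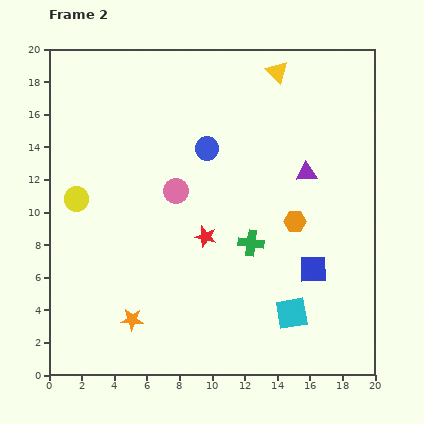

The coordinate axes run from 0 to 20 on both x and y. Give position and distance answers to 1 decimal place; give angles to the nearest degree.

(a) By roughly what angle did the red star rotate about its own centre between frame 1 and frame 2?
17° clockwise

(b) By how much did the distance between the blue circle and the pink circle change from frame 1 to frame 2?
-6.5

Distance in frame 1: 9.7. Distance in frame 2: 3.2.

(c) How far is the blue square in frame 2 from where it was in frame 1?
5.1

The blue square moved from (17.3, 1.5) to (16.2, 6.5), a distance of √(1.1² + 5.0²) ≈ 5.1.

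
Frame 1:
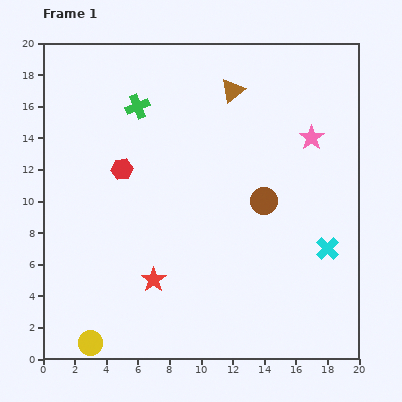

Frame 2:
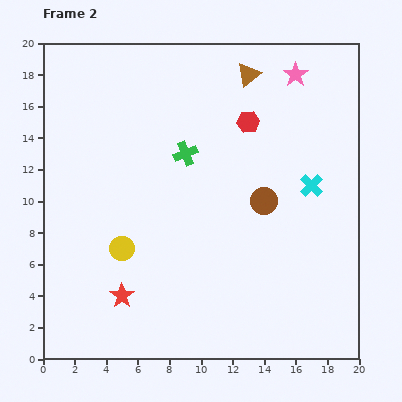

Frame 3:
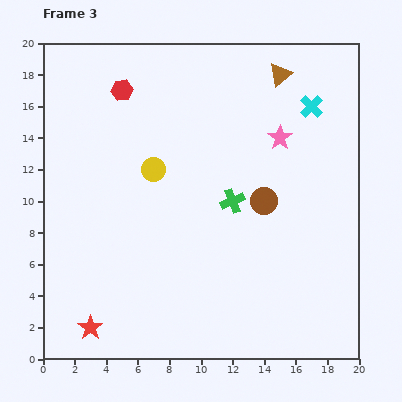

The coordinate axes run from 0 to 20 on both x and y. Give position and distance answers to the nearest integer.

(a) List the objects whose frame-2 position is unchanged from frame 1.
the brown circle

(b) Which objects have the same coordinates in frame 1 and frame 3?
the brown circle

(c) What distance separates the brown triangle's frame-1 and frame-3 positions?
3

The brown triangle moved from (12, 17) to (15, 18), a distance of √(3² + 1²) ≈ 3.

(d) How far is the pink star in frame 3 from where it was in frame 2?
4

The pink star moved from (16, 18) to (15, 14), a distance of √(1² + 4²) ≈ 4.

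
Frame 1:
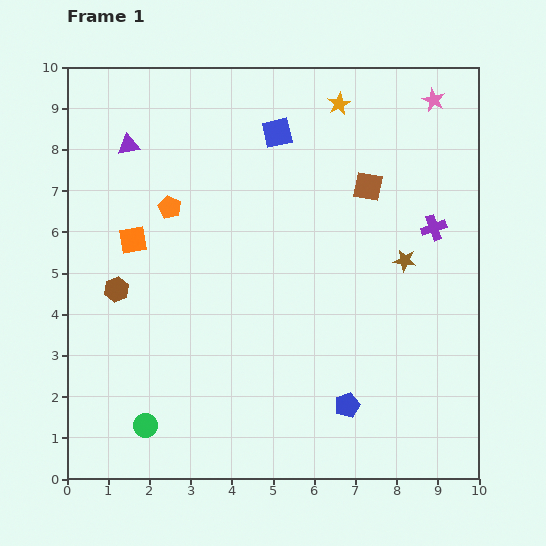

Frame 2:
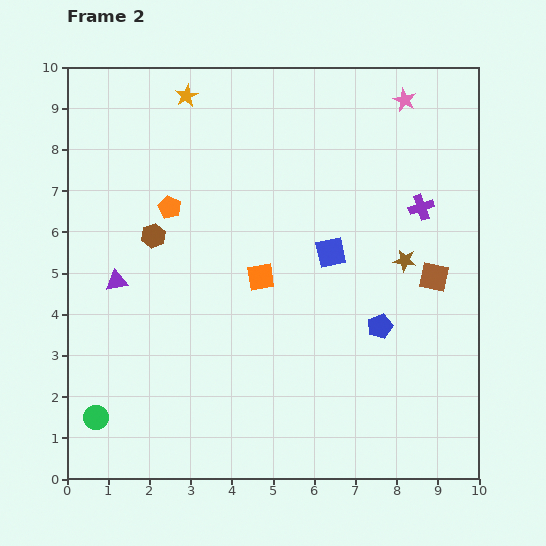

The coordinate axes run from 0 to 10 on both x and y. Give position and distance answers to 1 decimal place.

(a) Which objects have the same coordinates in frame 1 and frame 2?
the orange pentagon, the brown star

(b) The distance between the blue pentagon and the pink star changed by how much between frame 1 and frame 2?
-2.2

Distance in frame 1: 7.7. Distance in frame 2: 5.5.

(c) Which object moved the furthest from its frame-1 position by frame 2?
the orange star

(moved 3.7; next 3.3)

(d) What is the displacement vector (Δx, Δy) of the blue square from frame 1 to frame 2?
(1.3, -2.9)

The blue square was at (5.1, 8.4) in frame 1 and (6.4, 5.5) in frame 2.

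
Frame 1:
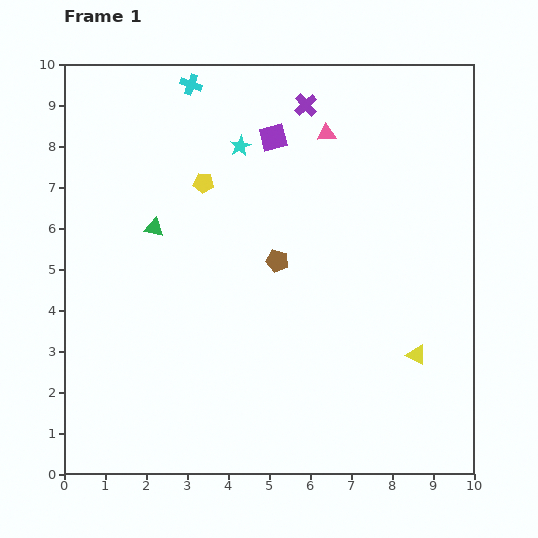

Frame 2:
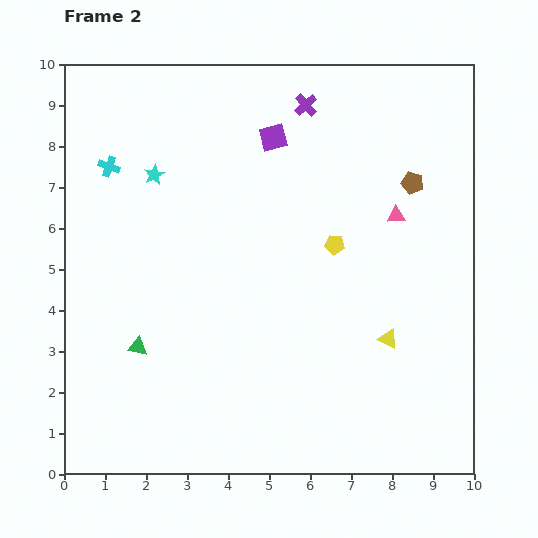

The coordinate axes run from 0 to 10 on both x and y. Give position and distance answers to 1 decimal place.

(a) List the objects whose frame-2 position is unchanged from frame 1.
the purple cross, the purple square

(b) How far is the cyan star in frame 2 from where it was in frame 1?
2.2

The cyan star moved from (4.3, 8.0) to (2.2, 7.3), a distance of √(2.1² + 0.7²) ≈ 2.2.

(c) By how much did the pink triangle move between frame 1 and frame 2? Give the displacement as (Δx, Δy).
(1.7, -2.0)

The pink triangle was at (6.4, 8.3) in frame 1 and (8.1, 6.3) in frame 2.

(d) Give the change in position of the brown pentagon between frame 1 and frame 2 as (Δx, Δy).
(3.3, 1.9)

The brown pentagon was at (5.2, 5.2) in frame 1 and (8.5, 7.1) in frame 2.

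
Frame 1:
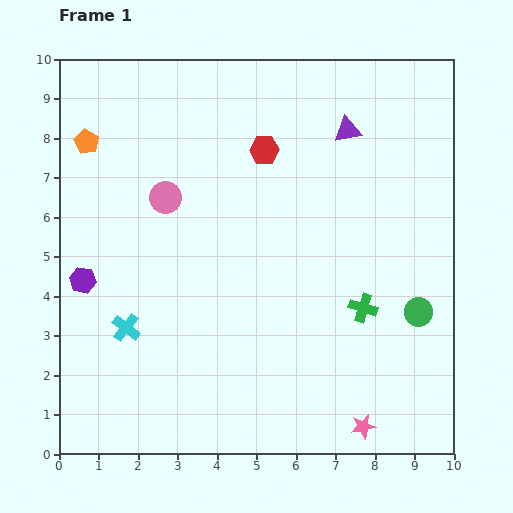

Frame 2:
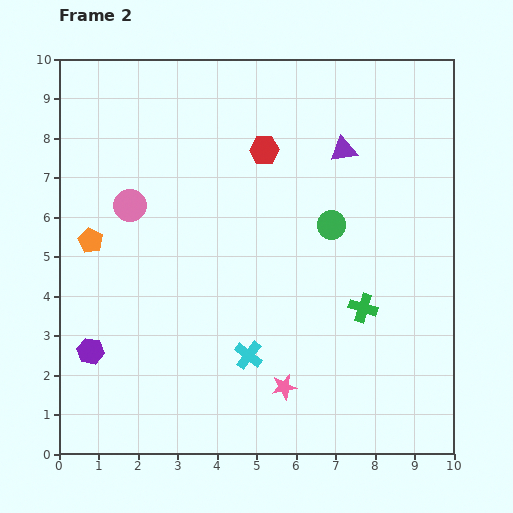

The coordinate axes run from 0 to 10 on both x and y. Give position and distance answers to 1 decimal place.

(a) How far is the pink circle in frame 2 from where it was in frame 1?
0.9

The pink circle moved from (2.7, 6.5) to (1.8, 6.3), a distance of √(0.9² + 0.2²) ≈ 0.9.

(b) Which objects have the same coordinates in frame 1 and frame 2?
the green cross, the red hexagon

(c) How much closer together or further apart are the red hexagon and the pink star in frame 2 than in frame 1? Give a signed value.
-1.4

Distance in frame 1: 7.4. Distance in frame 2: 6.0.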